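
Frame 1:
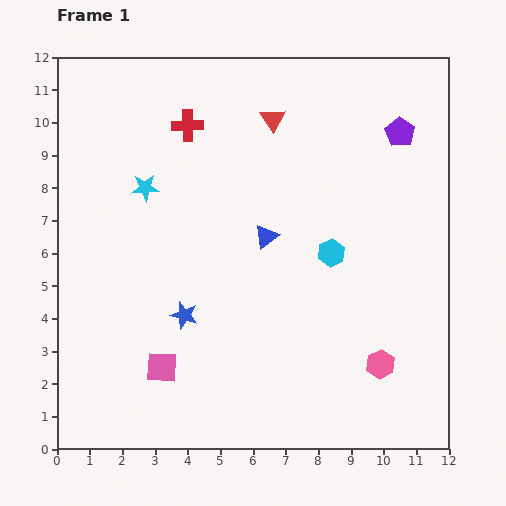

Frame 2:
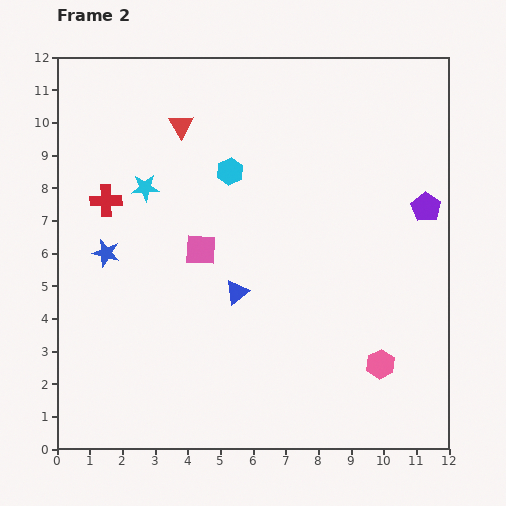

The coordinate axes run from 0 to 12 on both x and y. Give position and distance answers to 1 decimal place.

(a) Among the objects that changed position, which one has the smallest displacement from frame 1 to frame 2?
the blue triangle

(moved 1.9)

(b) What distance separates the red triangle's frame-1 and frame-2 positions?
2.8

The red triangle moved from (6.6, 10.1) to (3.8, 9.9), a distance of √(2.8² + 0.2²) ≈ 2.8.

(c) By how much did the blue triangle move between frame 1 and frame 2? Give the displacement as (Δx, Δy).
(-0.9, -1.7)

The blue triangle was at (6.4, 6.5) in frame 1 and (5.5, 4.8) in frame 2.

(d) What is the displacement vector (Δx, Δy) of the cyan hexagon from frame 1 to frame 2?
(-3.1, 2.5)

The cyan hexagon was at (8.4, 6.0) in frame 1 and (5.3, 8.5) in frame 2.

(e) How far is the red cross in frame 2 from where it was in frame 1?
3.4

The red cross moved from (4.0, 9.9) to (1.5, 7.6), a distance of √(2.5² + 2.3²) ≈ 3.4.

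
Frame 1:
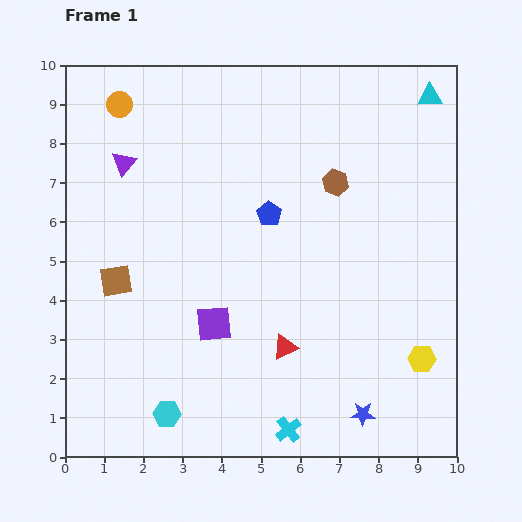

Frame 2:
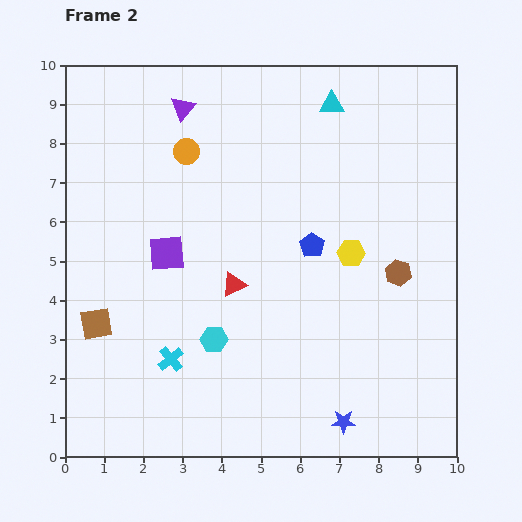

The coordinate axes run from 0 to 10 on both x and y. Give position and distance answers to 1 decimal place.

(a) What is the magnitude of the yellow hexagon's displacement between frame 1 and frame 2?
3.2

The yellow hexagon moved from (9.1, 2.5) to (7.3, 5.2), a distance of √(1.8² + 2.7²) ≈ 3.2.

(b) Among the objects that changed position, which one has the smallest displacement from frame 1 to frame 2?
the blue star

(moved 0.5)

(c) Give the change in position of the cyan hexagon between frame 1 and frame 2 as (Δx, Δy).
(1.2, 1.9)

The cyan hexagon was at (2.6, 1.1) in frame 1 and (3.8, 3.0) in frame 2.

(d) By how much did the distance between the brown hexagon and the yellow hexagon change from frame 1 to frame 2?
-3.7

Distance in frame 1: 5.0. Distance in frame 2: 1.3.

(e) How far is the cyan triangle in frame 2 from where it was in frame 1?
2.5

The cyan triangle moved from (9.3, 9.2) to (6.8, 9.0), a distance of √(2.5² + 0.2²) ≈ 2.5.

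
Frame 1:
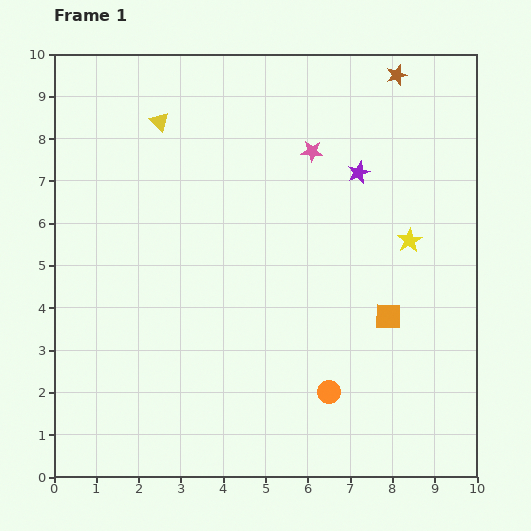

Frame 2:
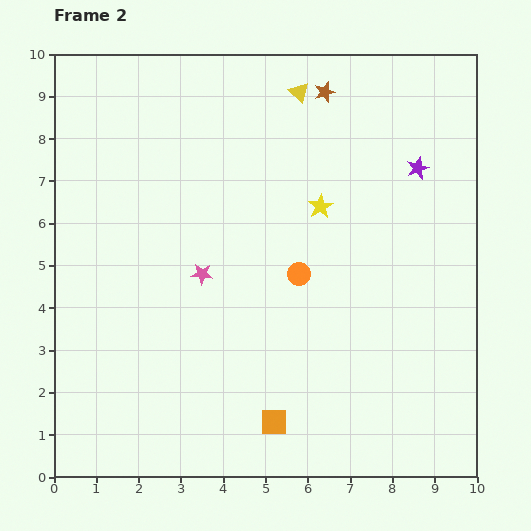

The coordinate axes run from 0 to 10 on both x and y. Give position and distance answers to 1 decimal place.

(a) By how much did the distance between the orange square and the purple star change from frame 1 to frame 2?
+3.4

Distance in frame 1: 3.5. Distance in frame 2: 6.9.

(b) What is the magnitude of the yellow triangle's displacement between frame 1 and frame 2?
3.4

The yellow triangle moved from (2.5, 8.4) to (5.8, 9.1), a distance of √(3.3² + 0.7²) ≈ 3.4.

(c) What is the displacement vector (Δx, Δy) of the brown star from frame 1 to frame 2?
(-1.7, -0.4)

The brown star was at (8.1, 9.5) in frame 1 and (6.4, 9.1) in frame 2.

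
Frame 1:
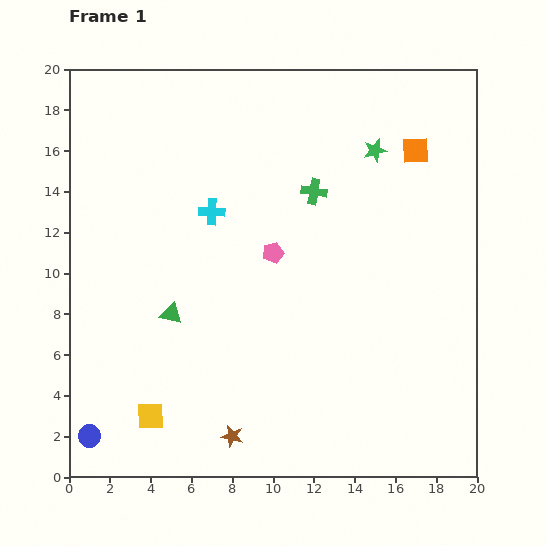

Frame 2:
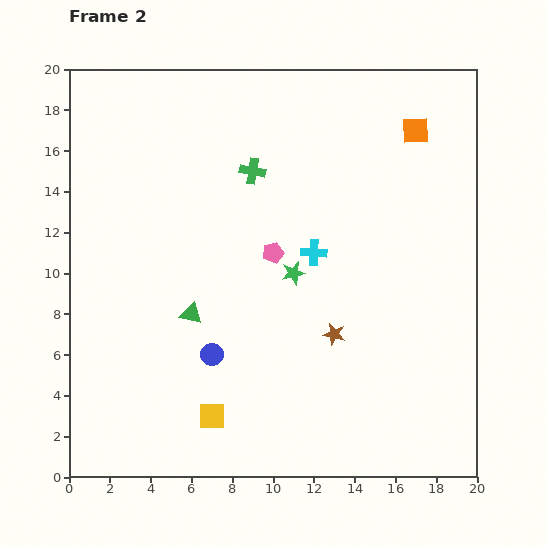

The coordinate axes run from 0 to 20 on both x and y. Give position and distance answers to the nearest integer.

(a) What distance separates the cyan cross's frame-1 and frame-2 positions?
5

The cyan cross moved from (7, 13) to (12, 11), a distance of √(5² + 2²) ≈ 5.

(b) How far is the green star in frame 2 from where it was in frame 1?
7

The green star moved from (15, 16) to (11, 10), a distance of √(4² + 6²) ≈ 7.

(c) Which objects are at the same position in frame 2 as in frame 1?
the pink pentagon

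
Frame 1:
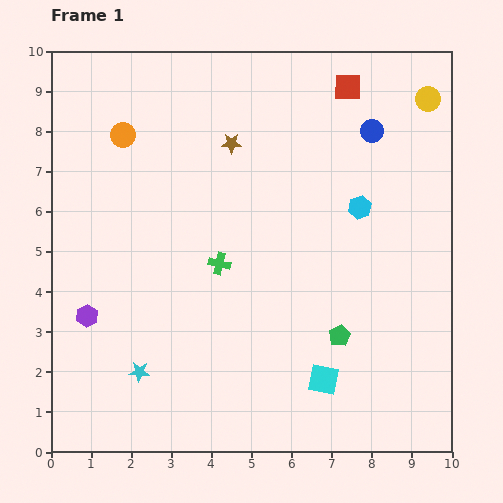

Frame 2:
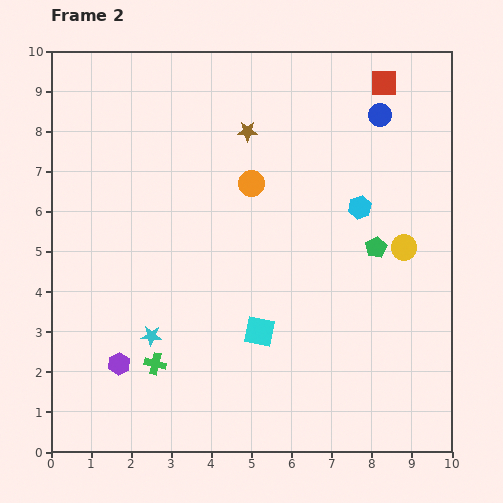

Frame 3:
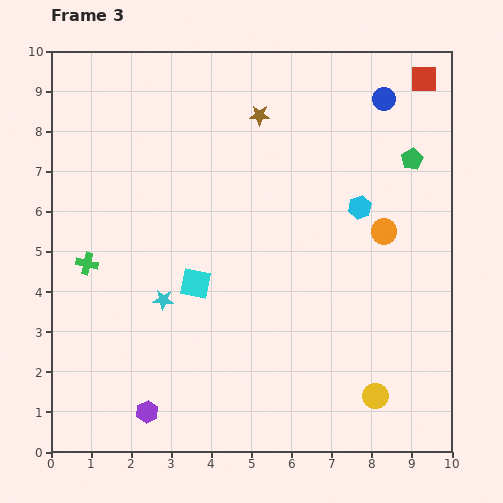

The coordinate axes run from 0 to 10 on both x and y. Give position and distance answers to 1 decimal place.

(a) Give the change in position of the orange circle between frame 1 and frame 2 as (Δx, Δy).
(3.2, -1.2)

The orange circle was at (1.8, 7.9) in frame 1 and (5.0, 6.7) in frame 2.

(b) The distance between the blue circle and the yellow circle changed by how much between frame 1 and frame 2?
+1.8

Distance in frame 1: 1.6. Distance in frame 2: 3.4.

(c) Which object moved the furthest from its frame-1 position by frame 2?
the yellow circle

(moved 3.7; next 3.4)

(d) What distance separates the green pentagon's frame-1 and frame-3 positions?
4.8

The green pentagon moved from (7.2, 2.9) to (9.0, 7.3), a distance of √(1.8² + 4.4²) ≈ 4.8.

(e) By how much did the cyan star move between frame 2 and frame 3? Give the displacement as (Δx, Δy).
(0.3, 0.9)

The cyan star was at (2.5, 2.9) in frame 2 and (2.8, 3.8) in frame 3.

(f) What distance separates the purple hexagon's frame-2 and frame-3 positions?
1.4

The purple hexagon moved from (1.7, 2.2) to (2.4, 1.0), a distance of √(0.7² + 1.2²) ≈ 1.4.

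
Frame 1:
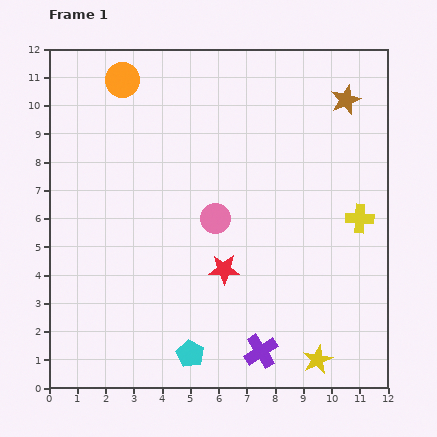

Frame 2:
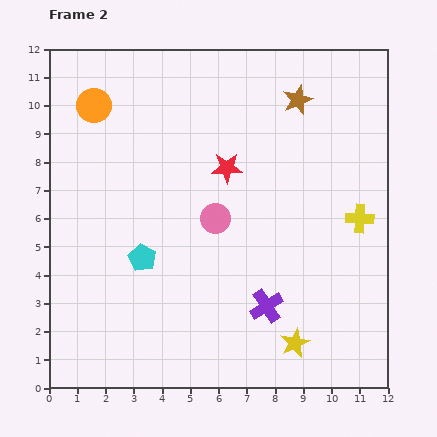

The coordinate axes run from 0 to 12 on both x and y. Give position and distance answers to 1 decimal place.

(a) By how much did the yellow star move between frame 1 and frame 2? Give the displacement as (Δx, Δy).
(-0.8, 0.6)

The yellow star was at (9.5, 1.0) in frame 1 and (8.7, 1.6) in frame 2.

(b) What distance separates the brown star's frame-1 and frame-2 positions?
1.7

The brown star moved from (10.5, 10.2) to (8.8, 10.2), a distance of √(1.7² + 0.0²) ≈ 1.7.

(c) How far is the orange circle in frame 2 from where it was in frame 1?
1.3

The orange circle moved from (2.6, 10.9) to (1.6, 10.0), a distance of √(1.0² + 0.9²) ≈ 1.3.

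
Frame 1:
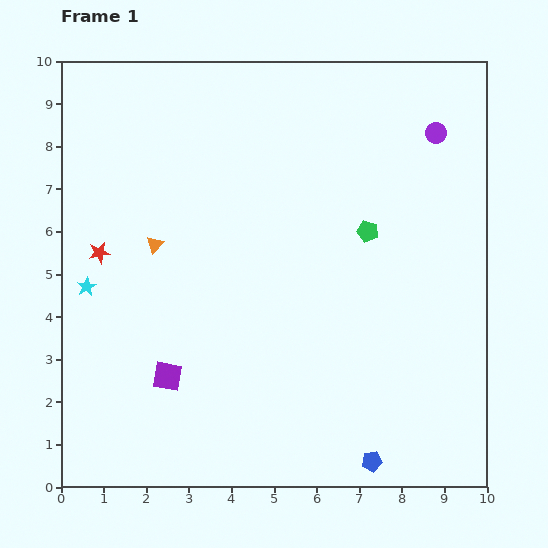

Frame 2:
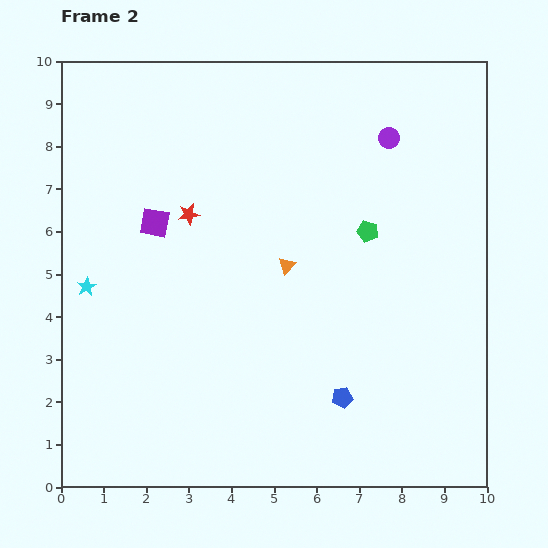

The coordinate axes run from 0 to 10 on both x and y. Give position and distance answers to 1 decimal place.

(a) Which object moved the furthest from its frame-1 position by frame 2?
the purple square

(moved 3.6; next 3.1)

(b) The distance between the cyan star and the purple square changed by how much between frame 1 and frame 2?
-0.6

Distance in frame 1: 2.8. Distance in frame 2: 2.2.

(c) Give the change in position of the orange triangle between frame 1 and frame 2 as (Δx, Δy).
(3.1, -0.5)

The orange triangle was at (2.2, 5.7) in frame 1 and (5.3, 5.2) in frame 2.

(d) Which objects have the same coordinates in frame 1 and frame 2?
the cyan star, the green pentagon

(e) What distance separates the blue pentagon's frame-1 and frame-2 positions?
1.7

The blue pentagon moved from (7.3, 0.6) to (6.6, 2.1), a distance of √(0.7² + 1.5²) ≈ 1.7.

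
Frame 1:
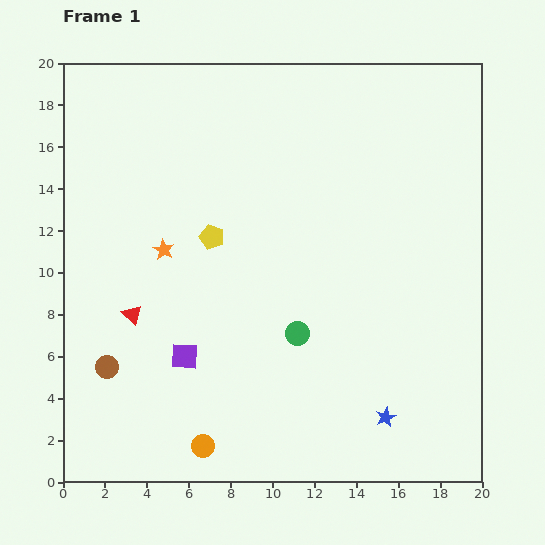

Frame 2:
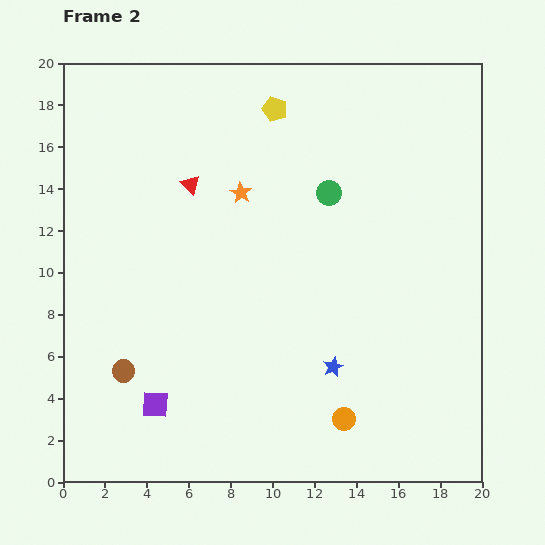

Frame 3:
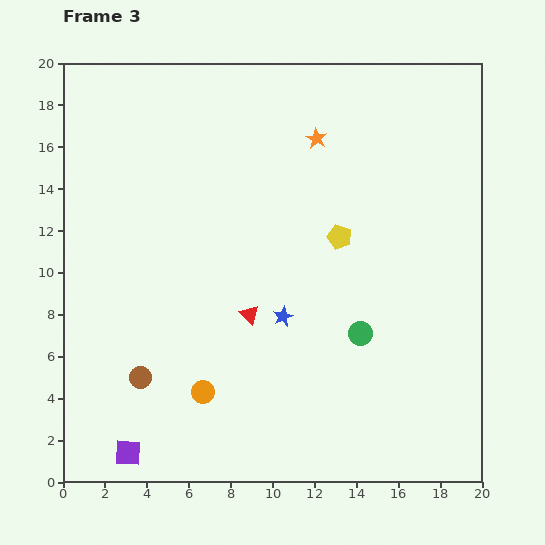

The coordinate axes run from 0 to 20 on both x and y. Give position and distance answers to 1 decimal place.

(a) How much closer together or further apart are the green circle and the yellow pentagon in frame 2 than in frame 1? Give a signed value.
-1.4

Distance in frame 1: 6.2. Distance in frame 2: 4.8.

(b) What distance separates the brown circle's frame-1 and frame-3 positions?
1.7

The brown circle moved from (2.1, 5.5) to (3.7, 5.0), a distance of √(1.6² + 0.5²) ≈ 1.7.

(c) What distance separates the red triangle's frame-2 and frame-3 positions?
6.8

The red triangle moved from (6.1, 14.2) to (8.9, 8.0), a distance of √(2.8² + 6.2²) ≈ 6.8.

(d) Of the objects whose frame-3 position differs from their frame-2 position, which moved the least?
the brown circle

(moved 0.9)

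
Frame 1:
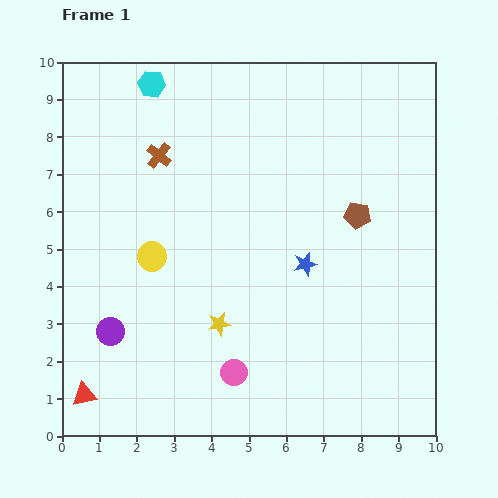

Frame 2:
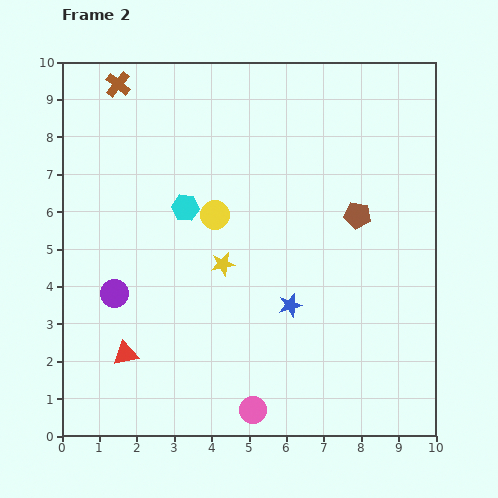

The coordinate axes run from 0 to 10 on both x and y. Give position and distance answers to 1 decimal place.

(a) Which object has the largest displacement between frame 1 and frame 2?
the cyan hexagon

(moved 3.4; next 2.2)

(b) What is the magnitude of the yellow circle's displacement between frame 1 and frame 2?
2.0

The yellow circle moved from (2.4, 4.8) to (4.1, 5.9), a distance of √(1.7² + 1.1²) ≈ 2.0.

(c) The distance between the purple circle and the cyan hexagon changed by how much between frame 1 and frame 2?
-3.7

Distance in frame 1: 6.7. Distance in frame 2: 3.0.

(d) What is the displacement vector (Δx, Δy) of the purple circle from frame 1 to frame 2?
(0.1, 1.0)

The purple circle was at (1.3, 2.8) in frame 1 and (1.4, 3.8) in frame 2.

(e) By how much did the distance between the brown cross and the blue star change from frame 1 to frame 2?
+2.6

Distance in frame 1: 4.9. Distance in frame 2: 7.5.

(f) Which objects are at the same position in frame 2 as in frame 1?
the brown pentagon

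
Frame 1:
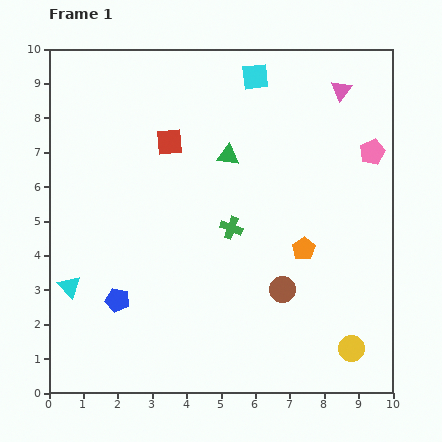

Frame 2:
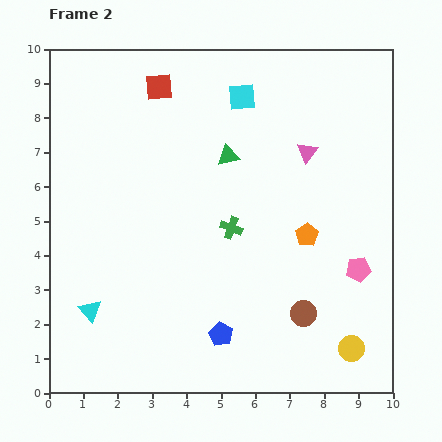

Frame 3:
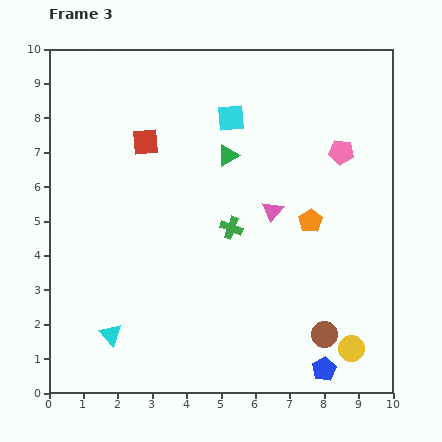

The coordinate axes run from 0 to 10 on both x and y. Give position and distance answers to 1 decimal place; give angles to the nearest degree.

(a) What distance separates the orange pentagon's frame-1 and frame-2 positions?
0.4

The orange pentagon moved from (7.4, 4.2) to (7.5, 4.6), a distance of √(0.1² + 0.4²) ≈ 0.4.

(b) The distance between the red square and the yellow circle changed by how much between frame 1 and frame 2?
+1.4

Distance in frame 1: 8.0. Distance in frame 2: 9.4.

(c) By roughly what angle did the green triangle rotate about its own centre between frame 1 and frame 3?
37° counter-clockwise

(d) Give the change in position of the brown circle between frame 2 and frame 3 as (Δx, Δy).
(0.6, -0.6)

The brown circle was at (7.4, 2.3) in frame 2 and (8.0, 1.7) in frame 3.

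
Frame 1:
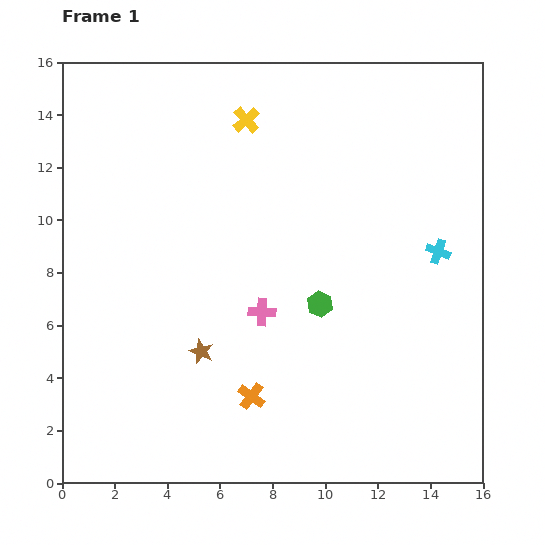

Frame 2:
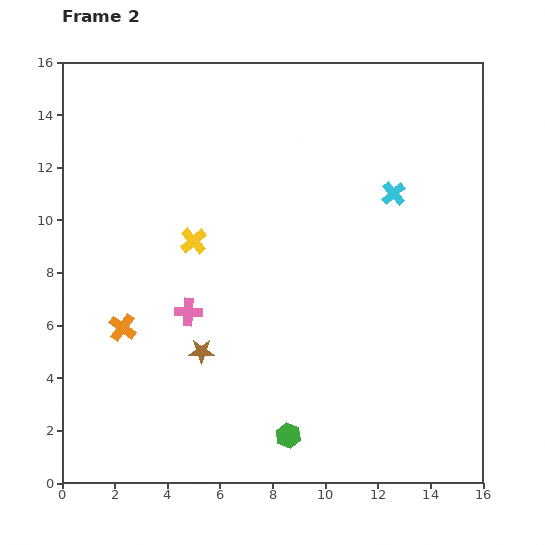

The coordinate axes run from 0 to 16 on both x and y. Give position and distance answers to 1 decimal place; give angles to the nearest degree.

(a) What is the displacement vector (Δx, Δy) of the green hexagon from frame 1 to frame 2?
(-1.2, -5.0)

The green hexagon was at (9.8, 6.8) in frame 1 and (8.6, 1.8) in frame 2.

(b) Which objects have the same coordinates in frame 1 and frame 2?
the brown star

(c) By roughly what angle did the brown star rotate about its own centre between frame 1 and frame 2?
22° counter-clockwise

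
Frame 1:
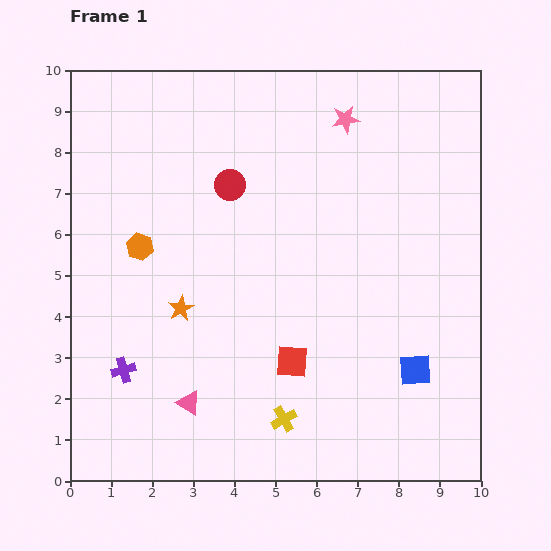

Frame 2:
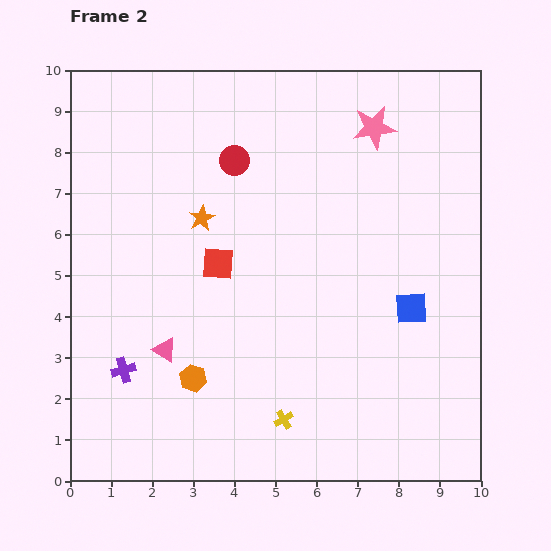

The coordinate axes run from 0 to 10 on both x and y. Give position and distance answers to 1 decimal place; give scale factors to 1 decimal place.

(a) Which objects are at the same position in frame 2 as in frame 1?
the purple cross, the yellow cross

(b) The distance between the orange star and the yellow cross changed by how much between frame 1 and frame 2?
+1.6

Distance in frame 1: 3.7. Distance in frame 2: 5.3.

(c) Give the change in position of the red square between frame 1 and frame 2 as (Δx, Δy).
(-1.8, 2.4)

The red square was at (5.4, 2.9) in frame 1 and (3.6, 5.3) in frame 2.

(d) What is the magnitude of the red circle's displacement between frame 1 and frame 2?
0.6

The red circle moved from (3.9, 7.2) to (4.0, 7.8), a distance of √(0.1² + 0.6²) ≈ 0.6.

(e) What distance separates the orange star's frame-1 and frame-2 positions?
2.3

The orange star moved from (2.7, 4.2) to (3.2, 6.4), a distance of √(0.5² + 2.2²) ≈ 2.3.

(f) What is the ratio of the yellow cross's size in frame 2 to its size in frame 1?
0.8×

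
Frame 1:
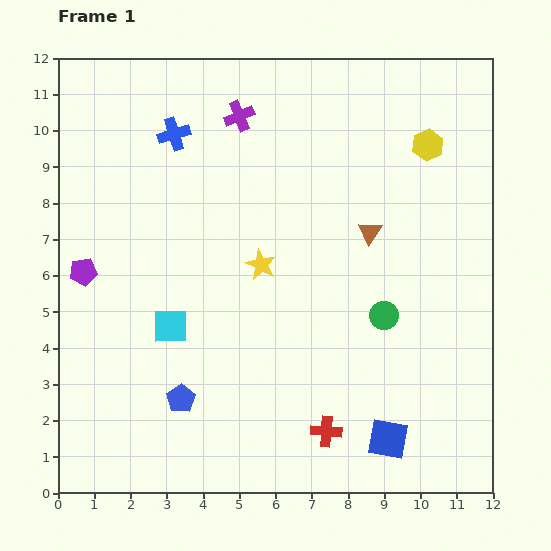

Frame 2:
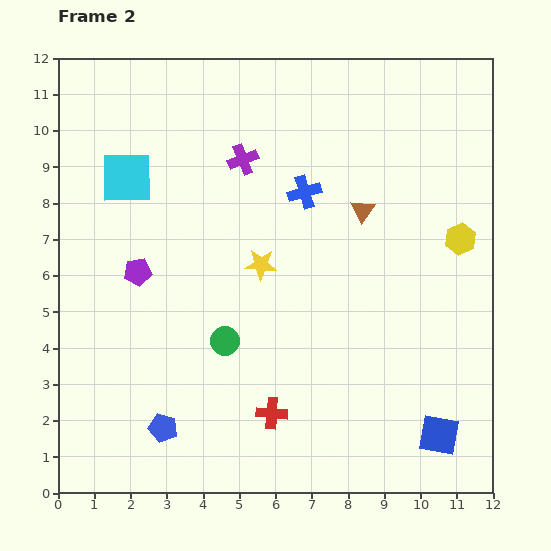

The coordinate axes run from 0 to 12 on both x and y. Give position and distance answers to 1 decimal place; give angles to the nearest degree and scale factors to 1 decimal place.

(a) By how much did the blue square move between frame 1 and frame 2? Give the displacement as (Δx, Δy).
(1.4, 0.1)

The blue square was at (9.1, 1.5) in frame 1 and (10.5, 1.6) in frame 2.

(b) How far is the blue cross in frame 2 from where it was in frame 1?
3.9

The blue cross moved from (3.2, 9.9) to (6.8, 8.3), a distance of √(3.6² + 1.6²) ≈ 3.9.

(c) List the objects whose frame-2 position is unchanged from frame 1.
the yellow star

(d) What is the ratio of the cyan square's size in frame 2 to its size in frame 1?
1.5×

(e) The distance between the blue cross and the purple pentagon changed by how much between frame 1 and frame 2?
+0.6

Distance in frame 1: 4.5. Distance in frame 2: 5.1.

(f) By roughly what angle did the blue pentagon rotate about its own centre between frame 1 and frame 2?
23° counter-clockwise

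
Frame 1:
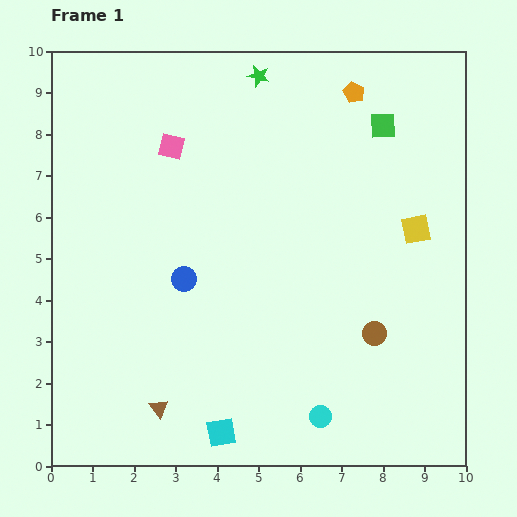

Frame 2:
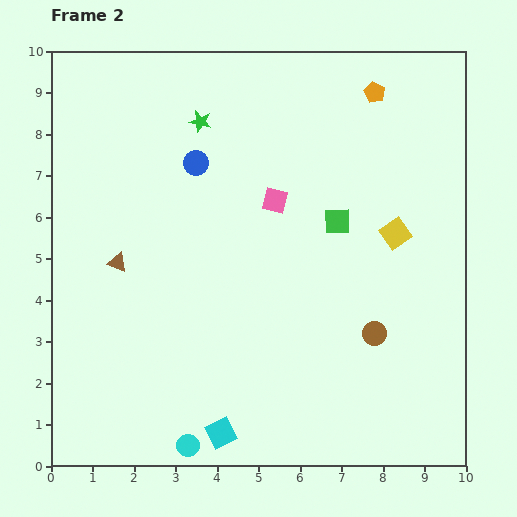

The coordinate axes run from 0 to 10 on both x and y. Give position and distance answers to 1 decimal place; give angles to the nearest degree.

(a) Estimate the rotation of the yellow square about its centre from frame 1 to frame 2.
24° counter-clockwise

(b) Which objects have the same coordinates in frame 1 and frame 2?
the cyan square, the brown circle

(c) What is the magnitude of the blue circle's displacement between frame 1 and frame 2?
2.8

The blue circle moved from (3.2, 4.5) to (3.5, 7.3), a distance of √(0.3² + 2.8²) ≈ 2.8.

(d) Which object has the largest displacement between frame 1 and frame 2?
the brown triangle

(moved 3.6; next 3.3)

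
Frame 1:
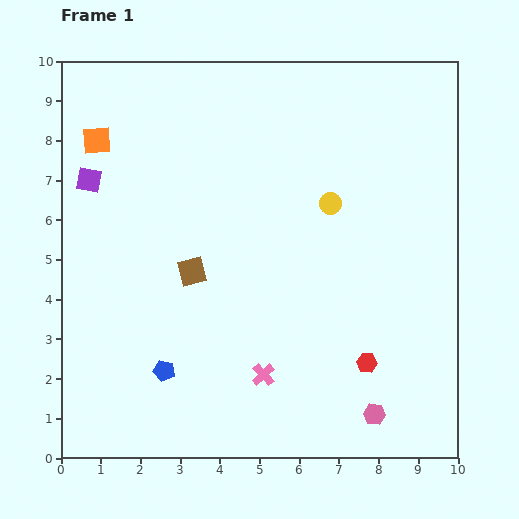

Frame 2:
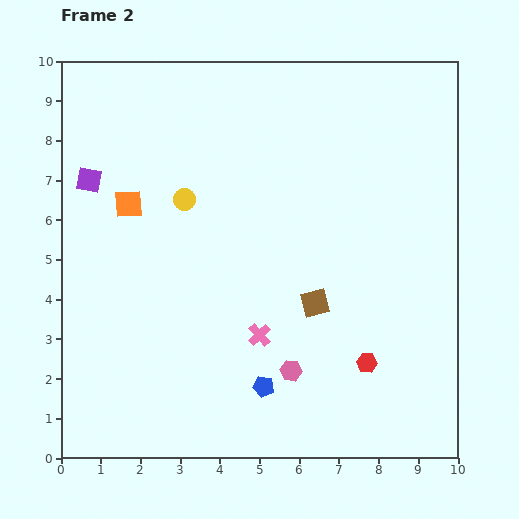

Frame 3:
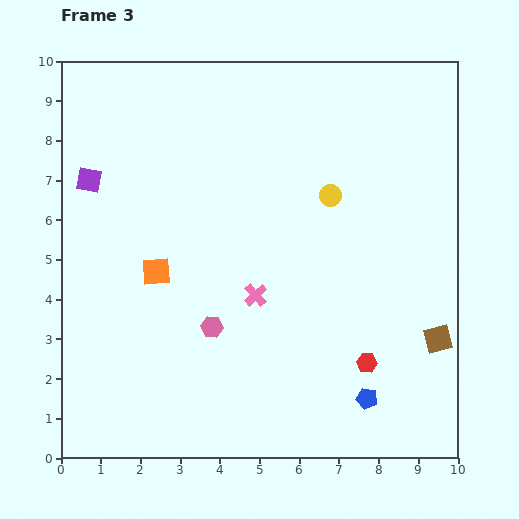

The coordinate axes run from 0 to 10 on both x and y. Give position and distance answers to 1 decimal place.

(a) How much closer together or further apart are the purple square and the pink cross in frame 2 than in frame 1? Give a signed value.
-0.8

Distance in frame 1: 6.6. Distance in frame 2: 5.8.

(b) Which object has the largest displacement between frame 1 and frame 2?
the yellow circle

(moved 3.7; next 3.2)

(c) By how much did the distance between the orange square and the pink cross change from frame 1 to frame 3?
-4.6

Distance in frame 1: 7.2. Distance in frame 3: 2.6.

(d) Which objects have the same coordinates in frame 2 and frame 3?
the red hexagon, the purple square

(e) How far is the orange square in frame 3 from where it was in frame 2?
1.8

The orange square moved from (1.7, 6.4) to (2.4, 4.7), a distance of √(0.7² + 1.7²) ≈ 1.8.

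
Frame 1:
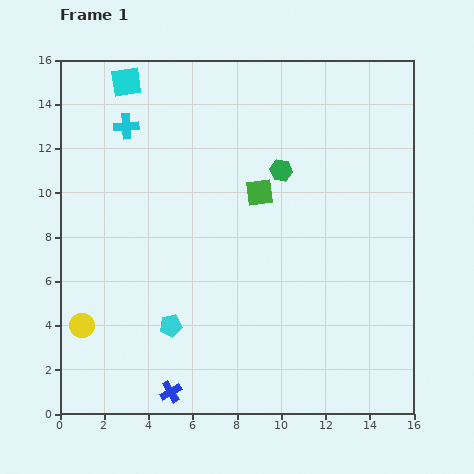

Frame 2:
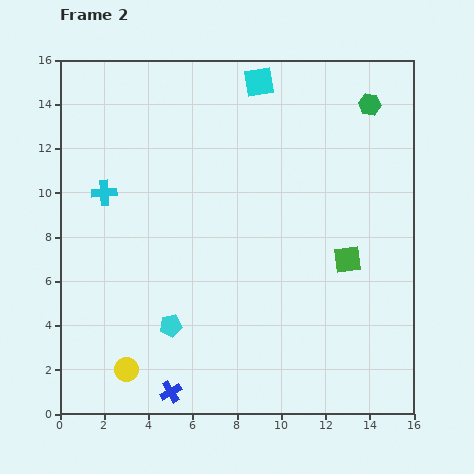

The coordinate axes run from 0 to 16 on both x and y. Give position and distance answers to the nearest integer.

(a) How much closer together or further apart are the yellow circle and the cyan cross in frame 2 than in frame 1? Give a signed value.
-1

Distance in frame 1: 9. Distance in frame 2: 8.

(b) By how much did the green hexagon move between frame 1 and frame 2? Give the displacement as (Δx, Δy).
(4, 3)

The green hexagon was at (10, 11) in frame 1 and (14, 14) in frame 2.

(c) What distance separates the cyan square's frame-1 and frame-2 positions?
6

The cyan square moved from (3, 15) to (9, 15), a distance of √(6² + 0²) ≈ 6.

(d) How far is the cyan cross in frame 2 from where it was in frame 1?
3

The cyan cross moved from (3, 13) to (2, 10), a distance of √(1² + 3²) ≈ 3.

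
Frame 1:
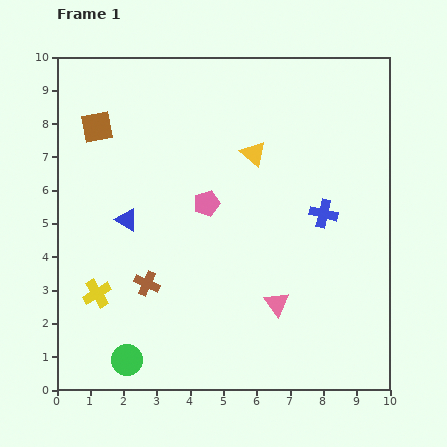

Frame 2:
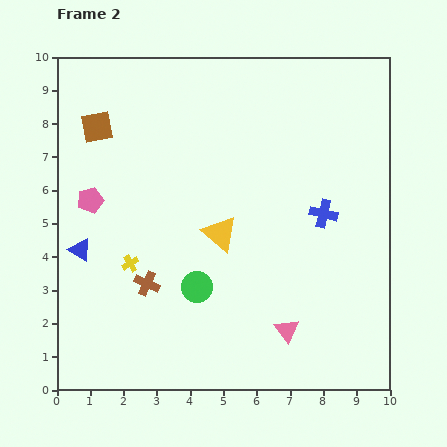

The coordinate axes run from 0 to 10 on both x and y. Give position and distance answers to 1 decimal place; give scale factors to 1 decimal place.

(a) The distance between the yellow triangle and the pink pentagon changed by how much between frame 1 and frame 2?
+1.9

Distance in frame 1: 2.1. Distance in frame 2: 4.0.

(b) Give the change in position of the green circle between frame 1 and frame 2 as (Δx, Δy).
(2.1, 2.2)

The green circle was at (2.1, 0.9) in frame 1 and (4.2, 3.1) in frame 2.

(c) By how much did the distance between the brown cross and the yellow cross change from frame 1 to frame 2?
-0.7

Distance in frame 1: 1.5. Distance in frame 2: 0.8.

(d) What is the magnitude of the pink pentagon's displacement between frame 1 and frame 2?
3.5

The pink pentagon moved from (4.5, 5.6) to (1.0, 5.7), a distance of √(3.5² + 0.1²) ≈ 3.5.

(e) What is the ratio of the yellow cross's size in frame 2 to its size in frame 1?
0.6×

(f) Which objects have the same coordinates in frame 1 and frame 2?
the blue cross, the brown cross, the brown square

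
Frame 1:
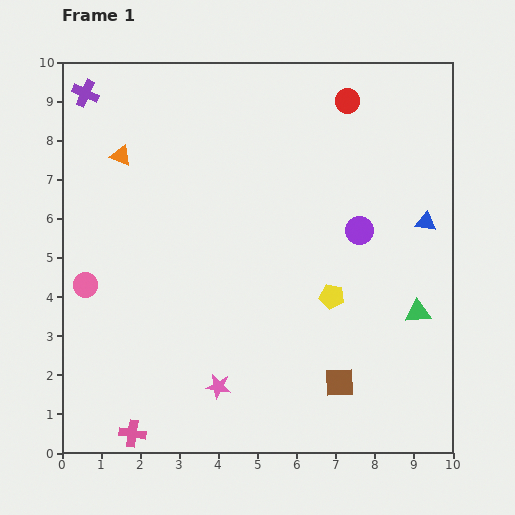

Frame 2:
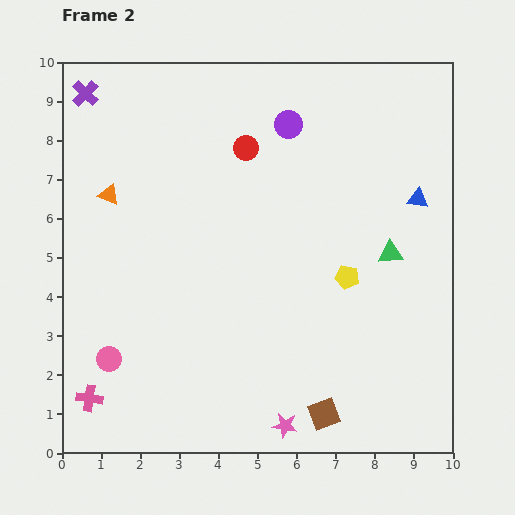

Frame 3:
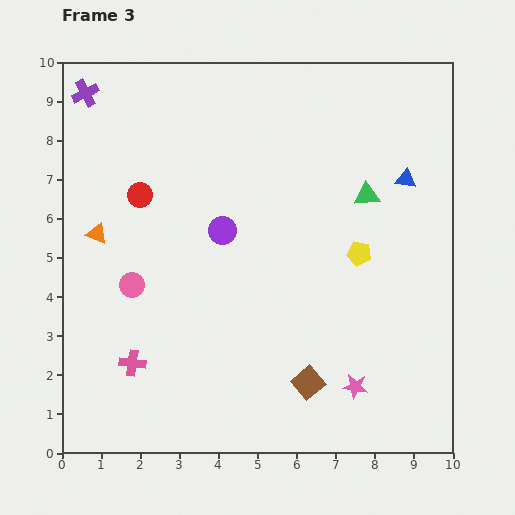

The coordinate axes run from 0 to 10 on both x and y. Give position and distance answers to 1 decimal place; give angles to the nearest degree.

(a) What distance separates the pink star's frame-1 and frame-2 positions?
2.0

The pink star moved from (4.0, 1.7) to (5.7, 0.7), a distance of √(1.7² + 1.0²) ≈ 2.0.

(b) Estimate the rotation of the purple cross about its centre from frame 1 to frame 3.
39° clockwise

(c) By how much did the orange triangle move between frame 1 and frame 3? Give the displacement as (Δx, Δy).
(-0.6, -2.0)

The orange triangle was at (1.5, 7.6) in frame 1 and (0.9, 5.6) in frame 3.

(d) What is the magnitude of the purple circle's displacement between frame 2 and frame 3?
3.2

The purple circle moved from (5.8, 8.4) to (4.1, 5.7), a distance of √(1.7² + 2.7²) ≈ 3.2.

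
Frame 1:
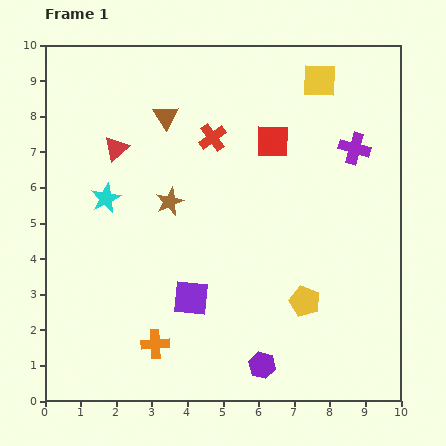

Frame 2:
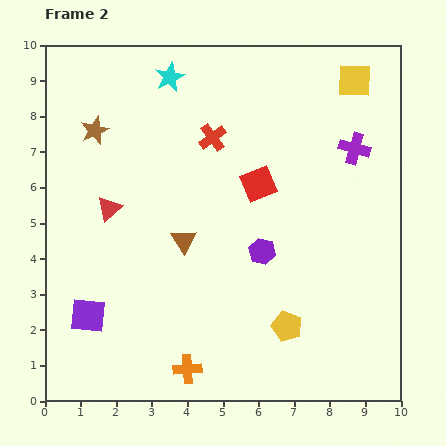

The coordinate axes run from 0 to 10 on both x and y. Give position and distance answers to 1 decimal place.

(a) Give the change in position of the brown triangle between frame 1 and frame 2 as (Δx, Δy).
(0.5, -3.5)

The brown triangle was at (3.4, 8.0) in frame 1 and (3.9, 4.5) in frame 2.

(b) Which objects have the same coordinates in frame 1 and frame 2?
the red cross, the purple cross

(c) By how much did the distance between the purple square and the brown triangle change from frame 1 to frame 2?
-1.7

Distance in frame 1: 5.1. Distance in frame 2: 3.4.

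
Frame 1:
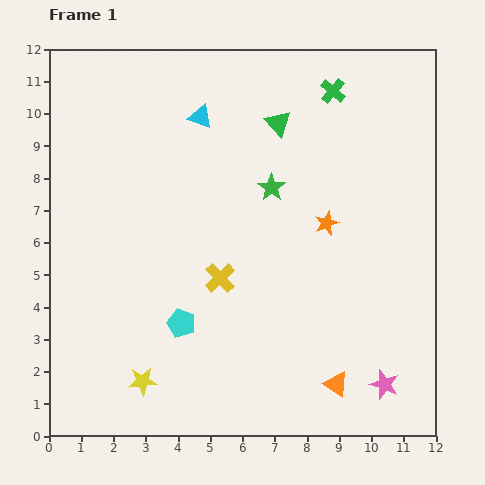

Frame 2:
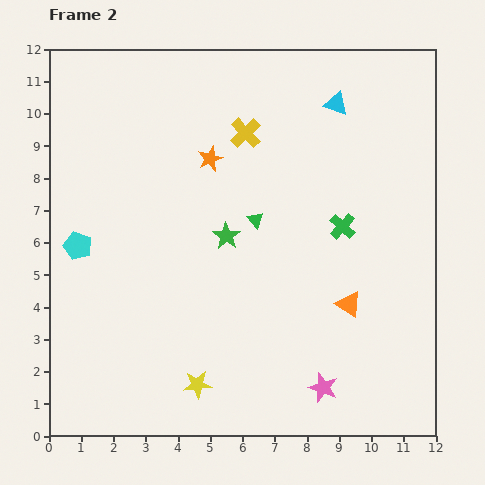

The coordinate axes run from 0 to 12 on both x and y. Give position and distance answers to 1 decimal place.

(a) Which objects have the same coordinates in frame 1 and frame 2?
none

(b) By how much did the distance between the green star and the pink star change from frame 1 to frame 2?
-1.4

Distance in frame 1: 7.0. Distance in frame 2: 5.6.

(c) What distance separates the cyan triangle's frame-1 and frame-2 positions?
4.2

The cyan triangle moved from (4.7, 9.9) to (8.9, 10.3), a distance of √(4.2² + 0.4²) ≈ 4.2.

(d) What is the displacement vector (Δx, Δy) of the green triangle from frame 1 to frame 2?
(-0.7, -3.0)

The green triangle was at (7.1, 9.7) in frame 1 and (6.4, 6.7) in frame 2.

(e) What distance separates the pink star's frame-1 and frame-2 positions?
1.9

The pink star moved from (10.4, 1.6) to (8.5, 1.5), a distance of √(1.9² + 0.1²) ≈ 1.9.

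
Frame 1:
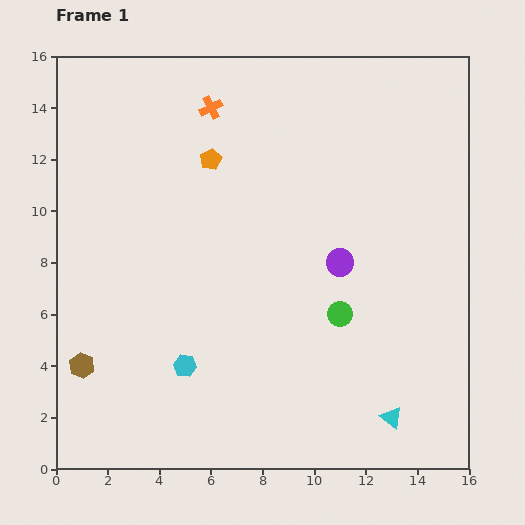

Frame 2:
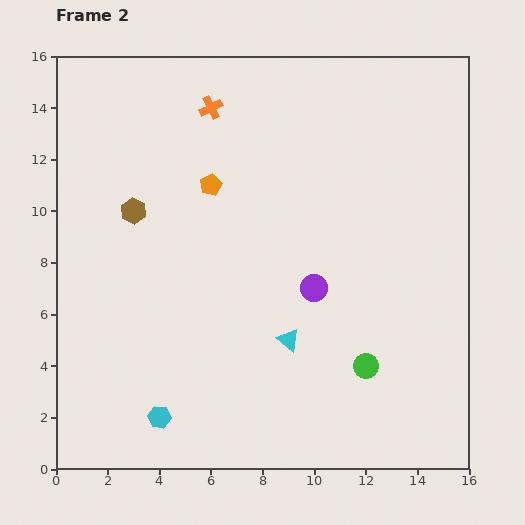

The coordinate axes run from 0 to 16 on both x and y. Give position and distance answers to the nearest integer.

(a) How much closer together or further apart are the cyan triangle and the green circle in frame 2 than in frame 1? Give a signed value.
-1

Distance in frame 1: 4. Distance in frame 2: 3.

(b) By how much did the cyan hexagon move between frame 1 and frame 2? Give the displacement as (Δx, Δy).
(-1, -2)

The cyan hexagon was at (5, 4) in frame 1 and (4, 2) in frame 2.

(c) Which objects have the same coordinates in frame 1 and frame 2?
the orange cross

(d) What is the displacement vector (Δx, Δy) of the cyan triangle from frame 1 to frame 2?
(-4, 3)

The cyan triangle was at (13, 2) in frame 1 and (9, 5) in frame 2.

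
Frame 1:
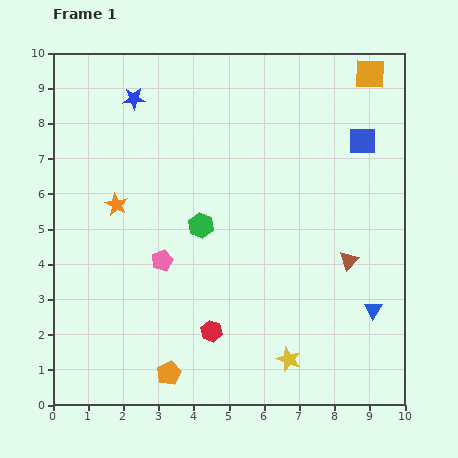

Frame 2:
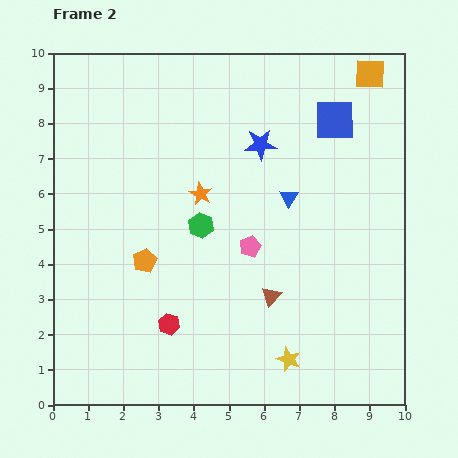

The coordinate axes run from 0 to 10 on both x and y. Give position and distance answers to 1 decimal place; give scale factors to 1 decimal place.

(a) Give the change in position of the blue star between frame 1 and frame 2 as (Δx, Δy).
(3.6, -1.3)

The blue star was at (2.3, 8.7) in frame 1 and (5.9, 7.4) in frame 2.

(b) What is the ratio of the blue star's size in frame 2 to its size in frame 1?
1.4×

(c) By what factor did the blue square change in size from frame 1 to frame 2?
1.5×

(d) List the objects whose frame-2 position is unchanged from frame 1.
the green hexagon, the orange square, the yellow star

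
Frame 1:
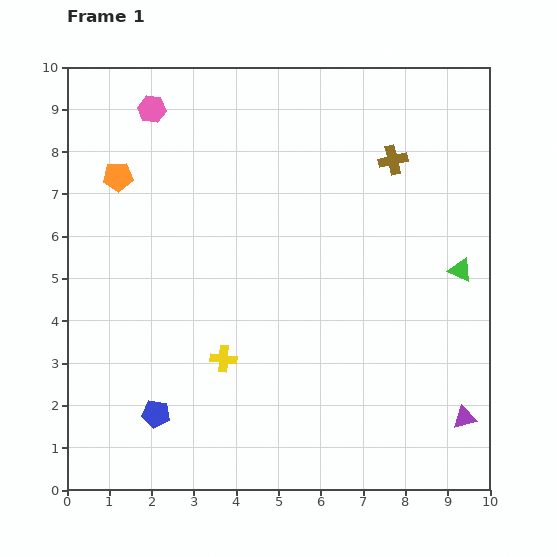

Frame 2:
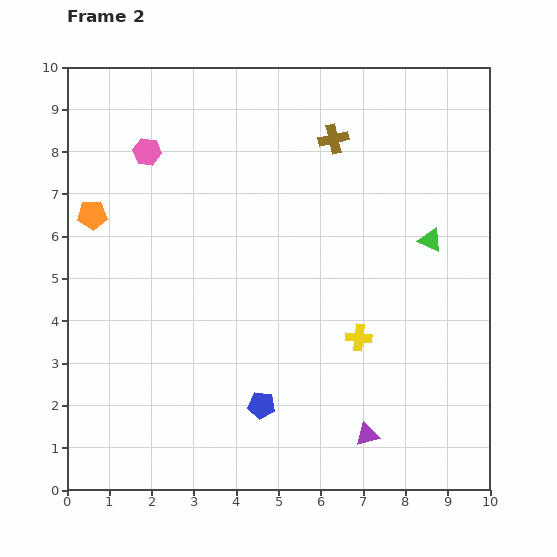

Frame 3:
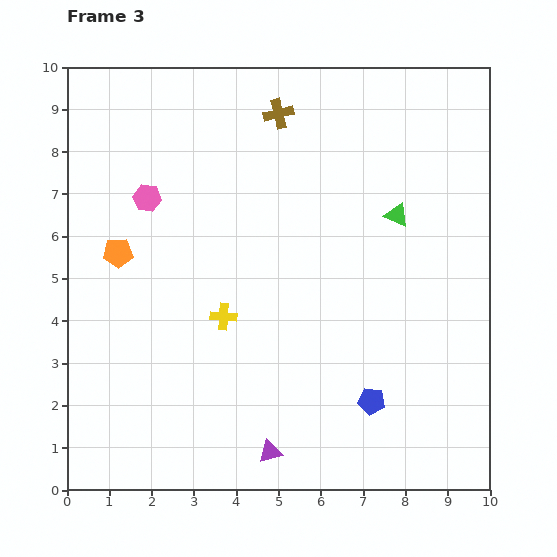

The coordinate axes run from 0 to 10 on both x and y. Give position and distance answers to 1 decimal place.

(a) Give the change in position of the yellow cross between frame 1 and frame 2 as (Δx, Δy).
(3.2, 0.5)

The yellow cross was at (3.7, 3.1) in frame 1 and (6.9, 3.6) in frame 2.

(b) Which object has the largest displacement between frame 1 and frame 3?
the blue pentagon

(moved 5.1; next 4.7)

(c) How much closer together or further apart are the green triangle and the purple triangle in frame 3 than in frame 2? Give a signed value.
+1.6

Distance in frame 2: 4.8. Distance in frame 3: 6.4.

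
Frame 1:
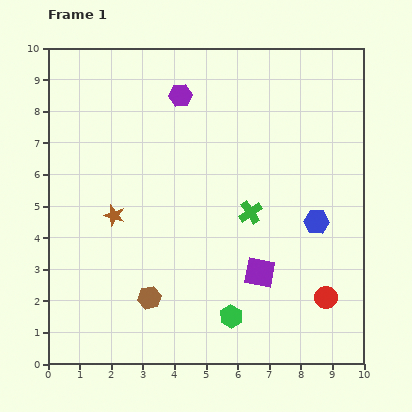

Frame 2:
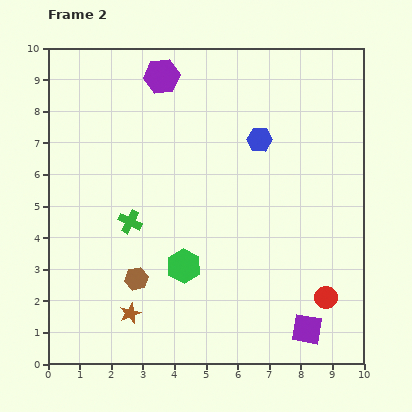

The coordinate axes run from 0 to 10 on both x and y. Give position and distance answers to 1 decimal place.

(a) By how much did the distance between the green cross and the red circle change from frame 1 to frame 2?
+3.0

Distance in frame 1: 3.6. Distance in frame 2: 6.6.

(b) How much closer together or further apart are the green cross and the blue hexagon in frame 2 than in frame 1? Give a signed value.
+2.8

Distance in frame 1: 2.1. Distance in frame 2: 4.9.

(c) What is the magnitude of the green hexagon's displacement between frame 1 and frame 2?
2.2

The green hexagon moved from (5.8, 1.5) to (4.3, 3.1), a distance of √(1.5² + 1.6²) ≈ 2.2.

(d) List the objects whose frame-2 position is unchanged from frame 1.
the red circle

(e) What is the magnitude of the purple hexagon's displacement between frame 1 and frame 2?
0.8

The purple hexagon moved from (4.2, 8.5) to (3.6, 9.1), a distance of √(0.6² + 0.6²) ≈ 0.8.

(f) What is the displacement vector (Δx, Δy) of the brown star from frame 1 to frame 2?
(0.5, -3.1)

The brown star was at (2.1, 4.7) in frame 1 and (2.6, 1.6) in frame 2.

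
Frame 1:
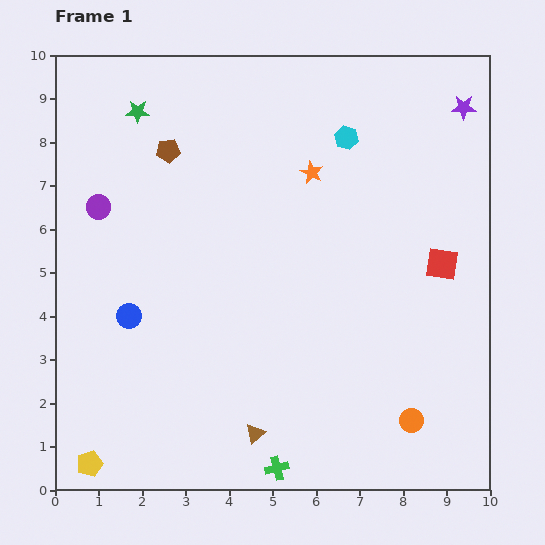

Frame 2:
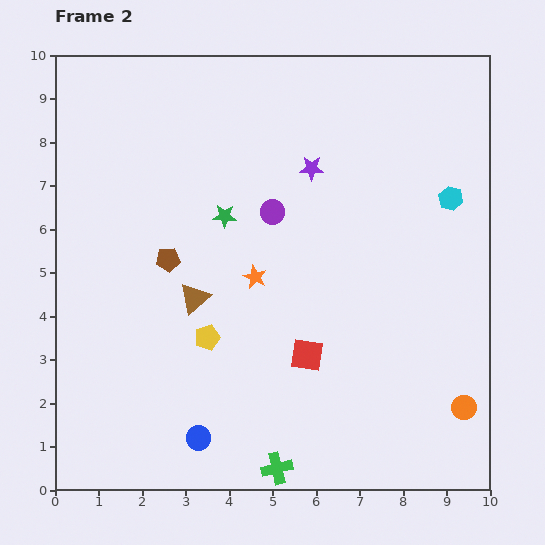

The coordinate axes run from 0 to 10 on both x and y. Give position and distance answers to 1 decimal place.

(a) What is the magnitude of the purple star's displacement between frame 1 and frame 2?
3.8

The purple star moved from (9.4, 8.8) to (5.9, 7.4), a distance of √(3.5² + 1.4²) ≈ 3.8.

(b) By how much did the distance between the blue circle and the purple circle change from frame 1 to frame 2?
+2.9

Distance in frame 1: 2.6. Distance in frame 2: 5.5.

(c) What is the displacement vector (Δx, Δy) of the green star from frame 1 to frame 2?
(2.0, -2.4)

The green star was at (1.9, 8.7) in frame 1 and (3.9, 6.3) in frame 2.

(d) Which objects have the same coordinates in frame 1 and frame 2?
the green cross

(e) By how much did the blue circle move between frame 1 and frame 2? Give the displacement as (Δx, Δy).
(1.6, -2.8)

The blue circle was at (1.7, 4.0) in frame 1 and (3.3, 1.2) in frame 2.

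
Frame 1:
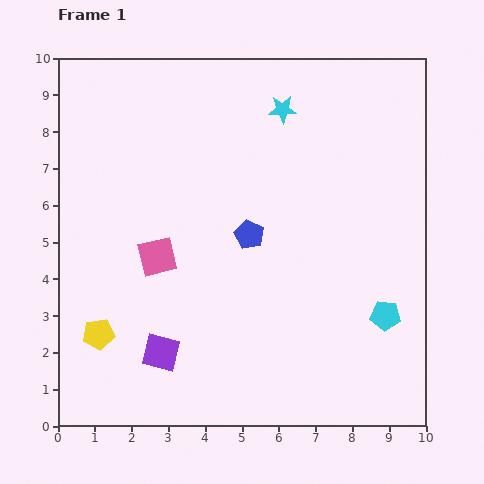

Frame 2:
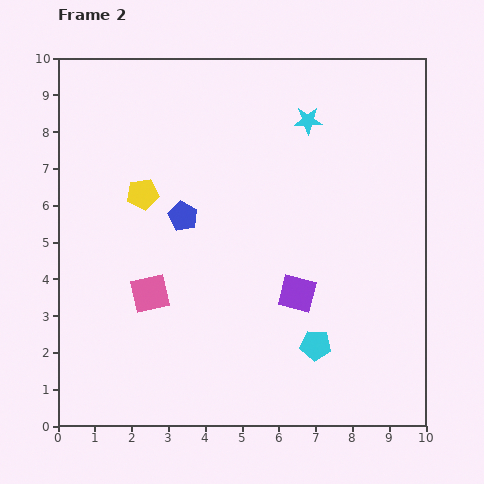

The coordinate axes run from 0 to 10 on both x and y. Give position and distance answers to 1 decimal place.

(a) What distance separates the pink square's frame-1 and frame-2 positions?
1.0

The pink square moved from (2.7, 4.6) to (2.5, 3.6), a distance of √(0.2² + 1.0²) ≈ 1.0.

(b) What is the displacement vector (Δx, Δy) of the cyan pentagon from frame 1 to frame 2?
(-1.9, -0.8)

The cyan pentagon was at (8.9, 3.0) in frame 1 and (7.0, 2.2) in frame 2.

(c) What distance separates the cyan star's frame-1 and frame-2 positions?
0.8

The cyan star moved from (6.1, 8.6) to (6.8, 8.3), a distance of √(0.7² + 0.3²) ≈ 0.8.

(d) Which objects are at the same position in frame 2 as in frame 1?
none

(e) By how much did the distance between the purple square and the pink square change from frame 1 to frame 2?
+1.4

Distance in frame 1: 2.6. Distance in frame 2: 4.0.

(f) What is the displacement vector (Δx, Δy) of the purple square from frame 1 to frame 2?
(3.7, 1.6)

The purple square was at (2.8, 2.0) in frame 1 and (6.5, 3.6) in frame 2.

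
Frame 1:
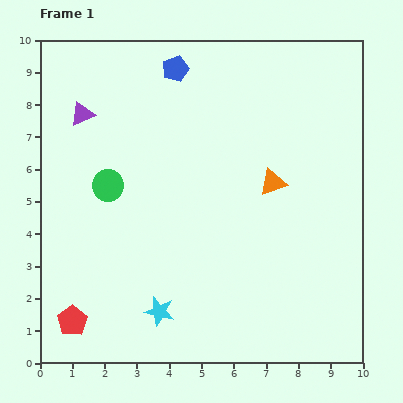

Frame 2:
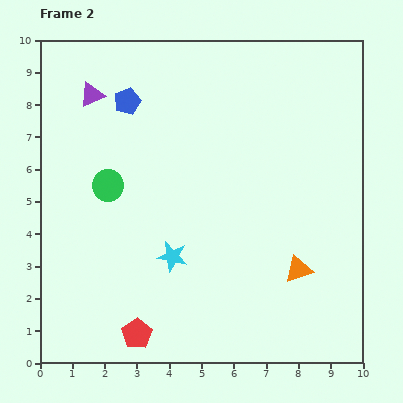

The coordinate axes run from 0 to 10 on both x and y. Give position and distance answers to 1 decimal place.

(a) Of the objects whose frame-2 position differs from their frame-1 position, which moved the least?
the purple triangle

(moved 0.7)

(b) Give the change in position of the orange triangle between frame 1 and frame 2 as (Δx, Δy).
(0.8, -2.7)

The orange triangle was at (7.2, 5.6) in frame 1 and (8.0, 2.9) in frame 2.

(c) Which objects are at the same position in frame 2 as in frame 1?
the green circle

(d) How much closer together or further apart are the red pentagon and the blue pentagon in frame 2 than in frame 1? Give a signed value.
-1.2

Distance in frame 1: 8.4. Distance in frame 2: 7.2.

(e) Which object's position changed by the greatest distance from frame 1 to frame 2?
the orange triangle

(moved 2.8; next 2.0)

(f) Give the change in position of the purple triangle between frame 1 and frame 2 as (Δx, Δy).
(0.3, 0.6)

The purple triangle was at (1.3, 7.7) in frame 1 and (1.6, 8.3) in frame 2.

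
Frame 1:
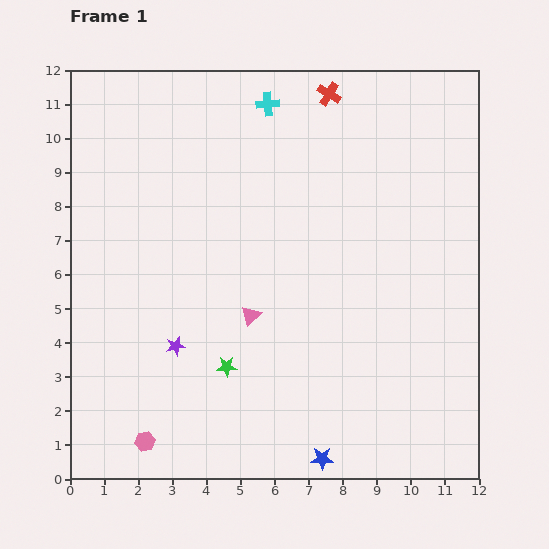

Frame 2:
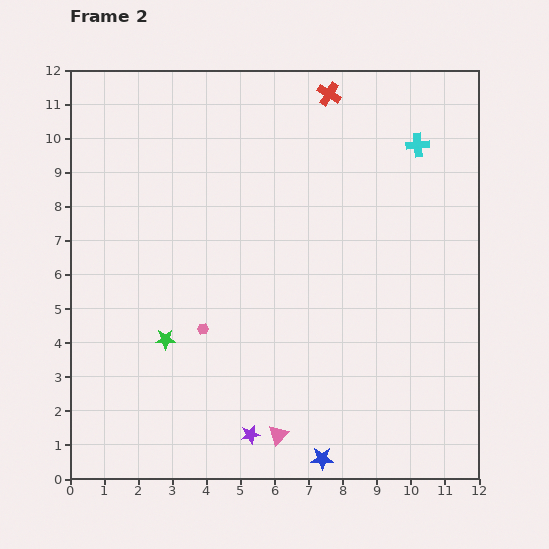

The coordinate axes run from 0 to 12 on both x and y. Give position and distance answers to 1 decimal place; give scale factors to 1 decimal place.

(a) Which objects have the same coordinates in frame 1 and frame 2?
the red cross, the blue star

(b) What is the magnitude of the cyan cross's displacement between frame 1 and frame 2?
4.6

The cyan cross moved from (5.8, 11.0) to (10.2, 9.8), a distance of √(4.4² + 1.2²) ≈ 4.6.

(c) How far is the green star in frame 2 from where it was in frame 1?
2.0

The green star moved from (4.6, 3.3) to (2.8, 4.1), a distance of √(1.8² + 0.8²) ≈ 2.0.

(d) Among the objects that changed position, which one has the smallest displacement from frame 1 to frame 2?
the green star

(moved 2.0)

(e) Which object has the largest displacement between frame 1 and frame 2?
the cyan cross

(moved 4.6; next 3.7)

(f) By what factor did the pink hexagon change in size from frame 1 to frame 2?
0.6×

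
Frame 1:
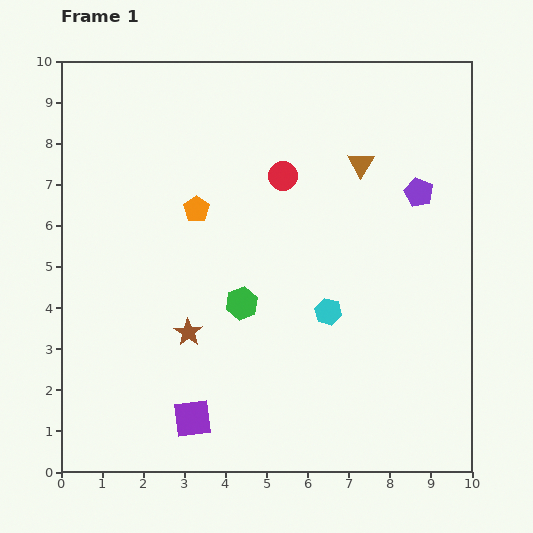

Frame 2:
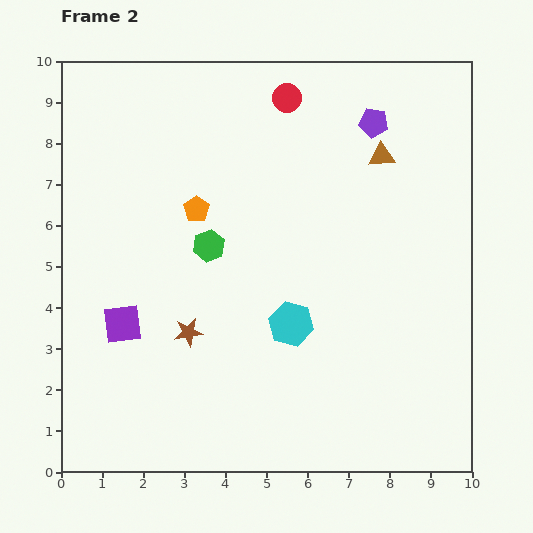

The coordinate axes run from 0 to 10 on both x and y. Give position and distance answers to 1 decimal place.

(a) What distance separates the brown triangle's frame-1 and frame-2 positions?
0.5

The brown triangle moved from (7.3, 7.5) to (7.8, 7.7), a distance of √(0.5² + 0.2²) ≈ 0.5.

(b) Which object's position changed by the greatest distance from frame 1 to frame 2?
the purple square

(moved 2.9; next 2.0)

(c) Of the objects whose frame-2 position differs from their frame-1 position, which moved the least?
the brown triangle

(moved 0.5)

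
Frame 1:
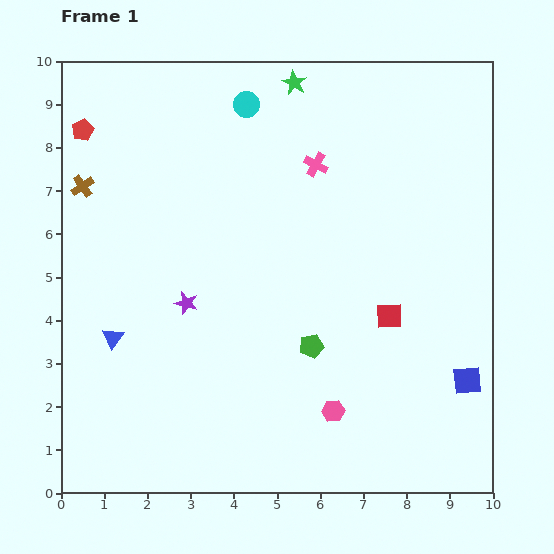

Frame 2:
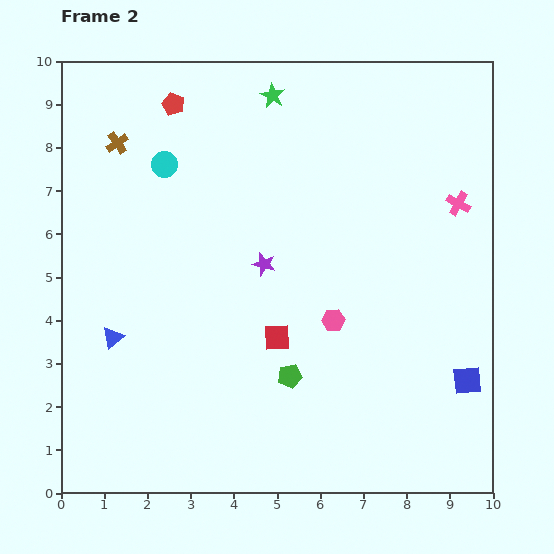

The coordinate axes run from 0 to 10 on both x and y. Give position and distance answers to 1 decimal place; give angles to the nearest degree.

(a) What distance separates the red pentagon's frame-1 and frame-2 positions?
2.2

The red pentagon moved from (0.5, 8.4) to (2.6, 9.0), a distance of √(2.1² + 0.6²) ≈ 2.2.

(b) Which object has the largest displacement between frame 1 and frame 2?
the pink cross

(moved 3.4; next 2.6)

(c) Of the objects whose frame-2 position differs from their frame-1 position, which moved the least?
the green star

(moved 0.6)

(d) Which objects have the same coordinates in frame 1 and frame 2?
the blue square, the blue triangle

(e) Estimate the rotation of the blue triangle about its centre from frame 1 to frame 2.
16° clockwise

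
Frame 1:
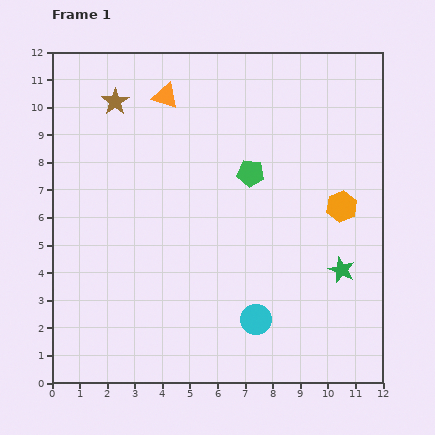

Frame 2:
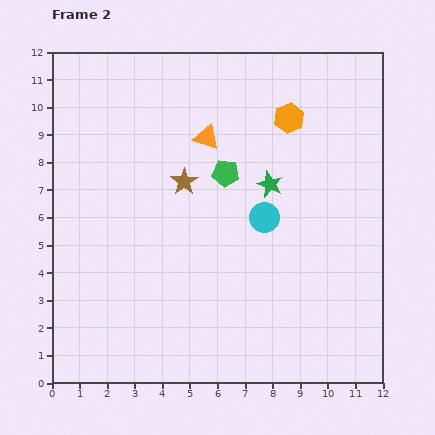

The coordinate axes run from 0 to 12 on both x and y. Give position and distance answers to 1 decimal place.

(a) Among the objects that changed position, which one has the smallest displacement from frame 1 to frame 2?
the green pentagon

(moved 0.9)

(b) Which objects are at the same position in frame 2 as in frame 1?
none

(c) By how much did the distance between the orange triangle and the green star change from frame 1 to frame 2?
-6.1

Distance in frame 1: 9.0. Distance in frame 2: 2.9.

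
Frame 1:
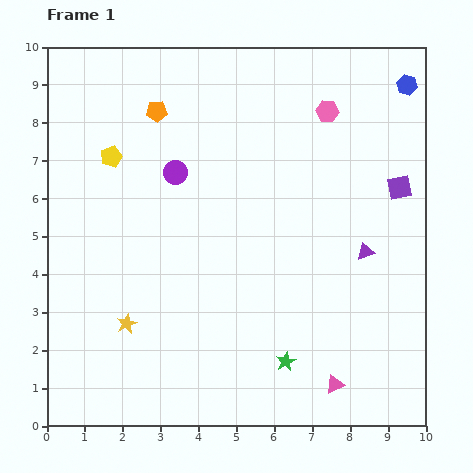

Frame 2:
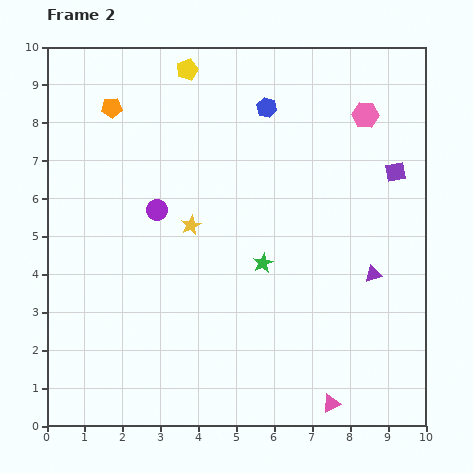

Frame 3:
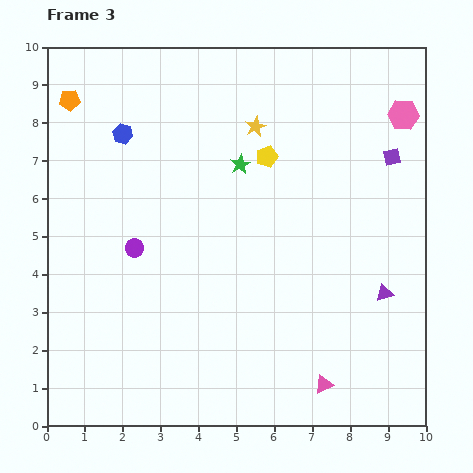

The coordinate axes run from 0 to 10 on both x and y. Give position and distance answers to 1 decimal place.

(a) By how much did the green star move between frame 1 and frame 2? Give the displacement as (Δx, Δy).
(-0.6, 2.6)

The green star was at (6.3, 1.7) in frame 1 and (5.7, 4.3) in frame 2.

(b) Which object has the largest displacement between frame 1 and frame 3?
the blue hexagon

(moved 7.6; next 6.2)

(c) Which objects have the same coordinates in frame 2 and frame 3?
none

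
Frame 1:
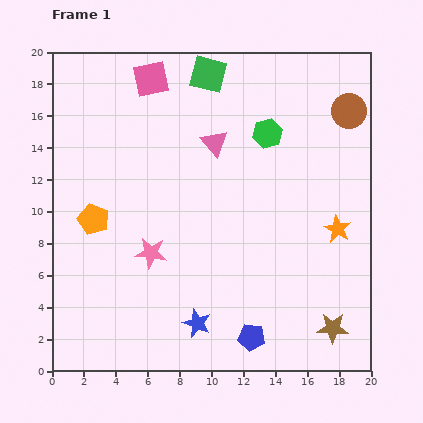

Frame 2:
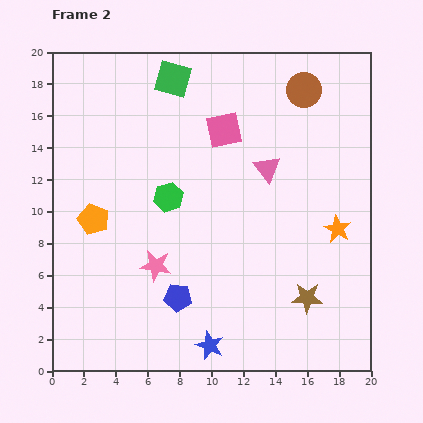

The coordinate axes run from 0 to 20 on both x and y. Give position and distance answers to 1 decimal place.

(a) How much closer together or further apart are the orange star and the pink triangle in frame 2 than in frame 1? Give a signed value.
-3.6

Distance in frame 1: 9.4. Distance in frame 2: 5.8.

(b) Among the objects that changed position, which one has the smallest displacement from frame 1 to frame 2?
the pink star

(moved 0.9)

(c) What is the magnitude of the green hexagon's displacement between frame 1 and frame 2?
7.4

The green hexagon moved from (13.5, 14.9) to (7.3, 10.9), a distance of √(6.2² + 4.0²) ≈ 7.4.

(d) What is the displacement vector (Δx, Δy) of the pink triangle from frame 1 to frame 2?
(3.3, -1.6)

The pink triangle was at (10.2, 14.3) in frame 1 and (13.5, 12.7) in frame 2.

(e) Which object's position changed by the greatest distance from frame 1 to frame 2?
the green hexagon

(moved 7.4; next 5.6)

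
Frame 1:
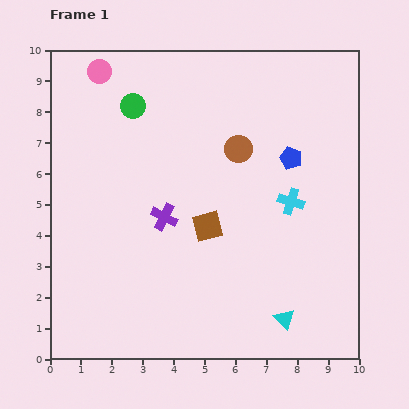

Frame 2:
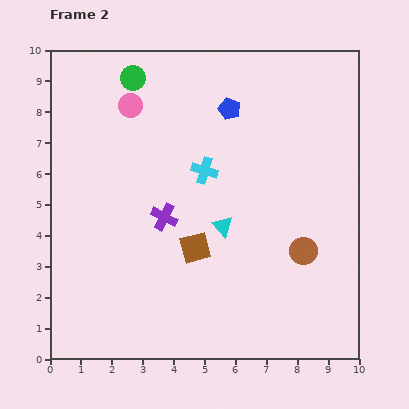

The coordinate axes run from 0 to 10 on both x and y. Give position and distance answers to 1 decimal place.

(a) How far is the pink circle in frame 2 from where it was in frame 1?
1.5

The pink circle moved from (1.6, 9.3) to (2.6, 8.2), a distance of √(1.0² + 1.1²) ≈ 1.5.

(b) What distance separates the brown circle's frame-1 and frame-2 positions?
3.9

The brown circle moved from (6.1, 6.8) to (8.2, 3.5), a distance of √(2.1² + 3.3²) ≈ 3.9.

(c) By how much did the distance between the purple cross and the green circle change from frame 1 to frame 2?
+0.9

Distance in frame 1: 3.7. Distance in frame 2: 4.6.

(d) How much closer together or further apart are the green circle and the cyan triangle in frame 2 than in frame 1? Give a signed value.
-2.9

Distance in frame 1: 8.5. Distance in frame 2: 5.6.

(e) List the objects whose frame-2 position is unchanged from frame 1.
the purple cross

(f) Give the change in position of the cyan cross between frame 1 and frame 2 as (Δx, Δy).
(-2.8, 1.0)

The cyan cross was at (7.8, 5.1) in frame 1 and (5.0, 6.1) in frame 2.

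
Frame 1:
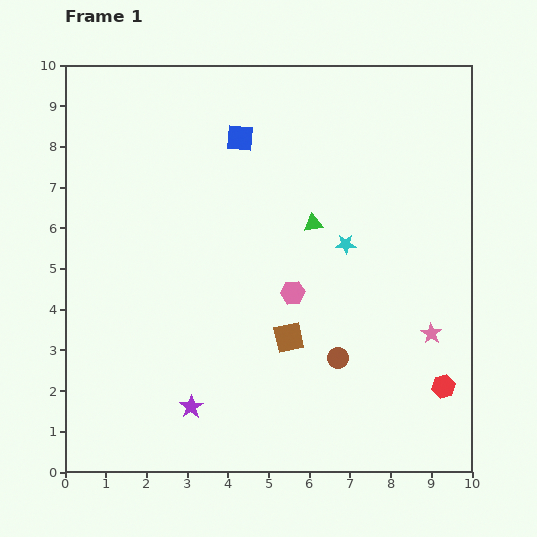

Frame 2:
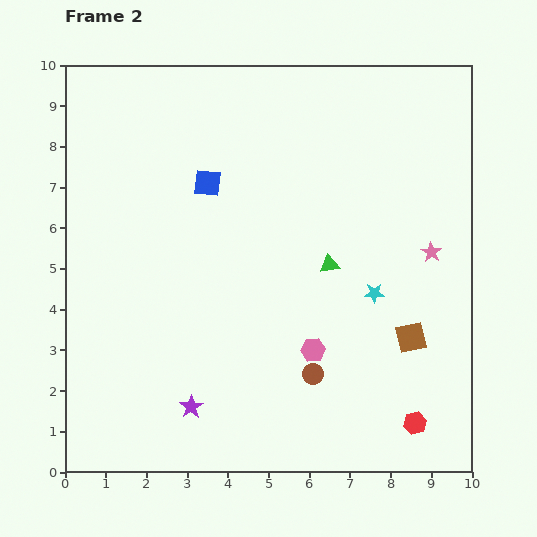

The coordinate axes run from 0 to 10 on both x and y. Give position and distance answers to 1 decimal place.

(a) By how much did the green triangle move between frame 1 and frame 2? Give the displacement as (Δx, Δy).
(0.4, -1.0)

The green triangle was at (6.1, 6.1) in frame 1 and (6.5, 5.1) in frame 2.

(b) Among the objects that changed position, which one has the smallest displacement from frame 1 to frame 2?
the brown circle

(moved 0.7)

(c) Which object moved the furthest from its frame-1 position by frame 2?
the brown square

(moved 3.0; next 2.0)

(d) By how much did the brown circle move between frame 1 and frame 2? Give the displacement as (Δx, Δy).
(-0.6, -0.4)

The brown circle was at (6.7, 2.8) in frame 1 and (6.1, 2.4) in frame 2.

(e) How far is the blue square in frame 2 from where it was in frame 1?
1.4

The blue square moved from (4.3, 8.2) to (3.5, 7.1), a distance of √(0.8² + 1.1²) ≈ 1.4.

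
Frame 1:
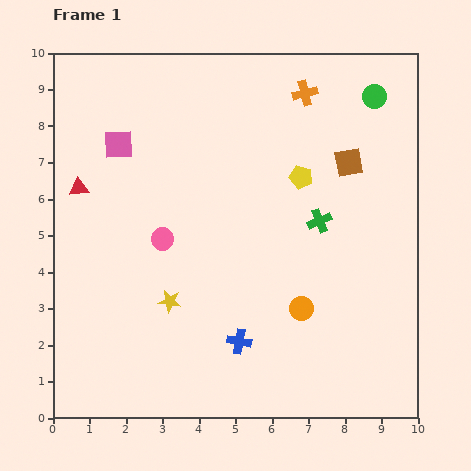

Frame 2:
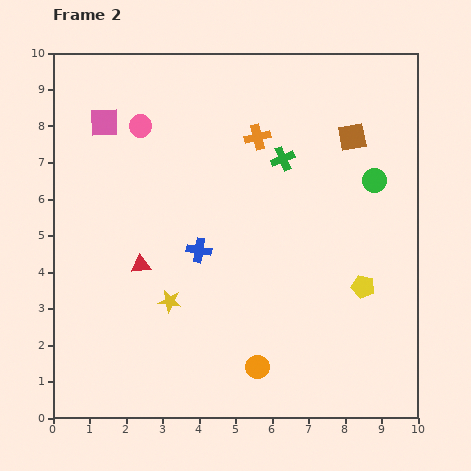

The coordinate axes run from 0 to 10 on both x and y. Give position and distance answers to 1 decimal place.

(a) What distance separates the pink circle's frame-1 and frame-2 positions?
3.2

The pink circle moved from (3.0, 4.9) to (2.4, 8.0), a distance of √(0.6² + 3.1²) ≈ 3.2.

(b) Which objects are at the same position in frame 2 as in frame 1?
the yellow star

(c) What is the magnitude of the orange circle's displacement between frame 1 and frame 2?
2.0

The orange circle moved from (6.8, 3.0) to (5.6, 1.4), a distance of √(1.2² + 1.6²) ≈ 2.0.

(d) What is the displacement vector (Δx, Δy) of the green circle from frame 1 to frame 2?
(0.0, -2.3)

The green circle was at (8.8, 8.8) in frame 1 and (8.8, 6.5) in frame 2.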